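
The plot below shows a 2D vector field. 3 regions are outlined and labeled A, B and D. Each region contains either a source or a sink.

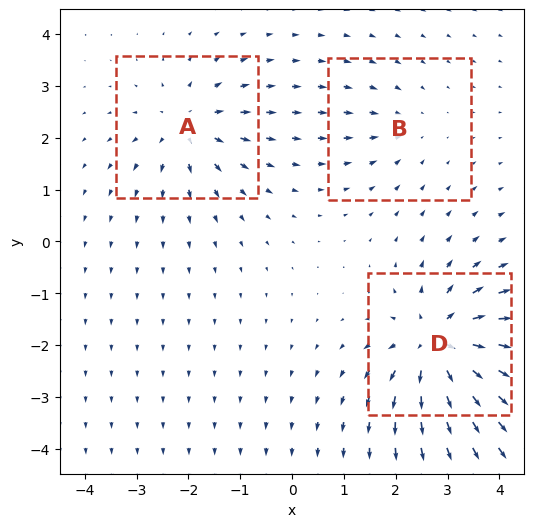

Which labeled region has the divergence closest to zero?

B

Divergence at each region's feature centre — A: about +4, B: about -2, D: about +6. Region B is closest to zero.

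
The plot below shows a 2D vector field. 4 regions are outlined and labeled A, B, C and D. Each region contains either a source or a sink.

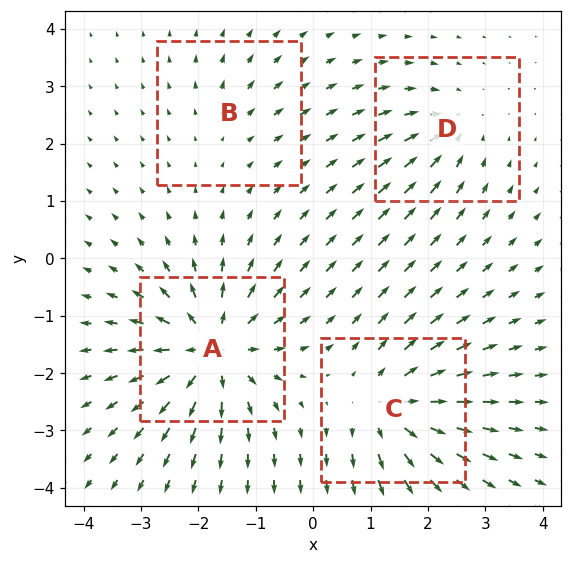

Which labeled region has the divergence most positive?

Divergence at each region's feature centre — A: about +8, B: about +2, C: about +6, D: about -4. Region A is most positive.

A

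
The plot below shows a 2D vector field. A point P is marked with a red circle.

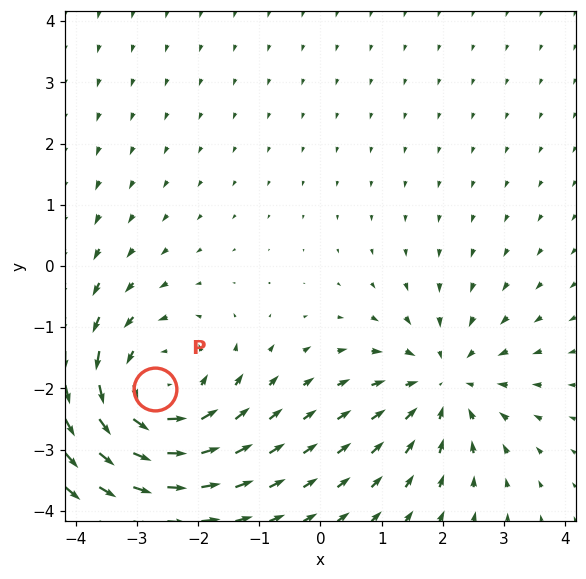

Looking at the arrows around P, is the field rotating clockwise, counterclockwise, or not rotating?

Near P at (-2.7, -2.0) the arrows circulate counterclockwise. The curl (z-component) there is about +3; positive curl means counterclockwise rotation.

counterclockwise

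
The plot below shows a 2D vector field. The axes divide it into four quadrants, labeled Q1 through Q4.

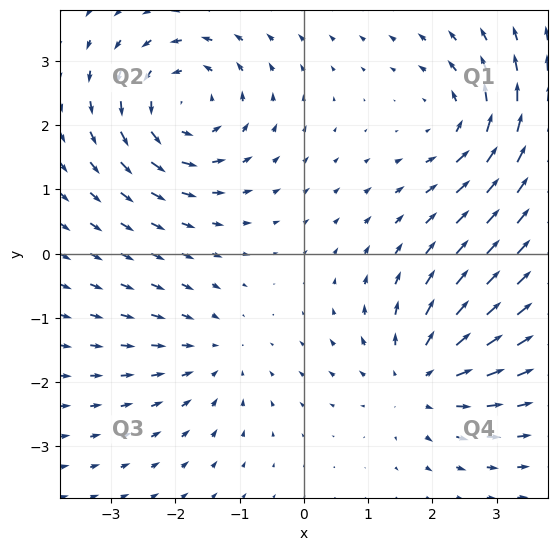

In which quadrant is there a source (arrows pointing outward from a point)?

Q4

The source sits at approximately (1.8, -1.9), which lies in quadrant Q4. The divergence there is about +4, positive as expected for a source.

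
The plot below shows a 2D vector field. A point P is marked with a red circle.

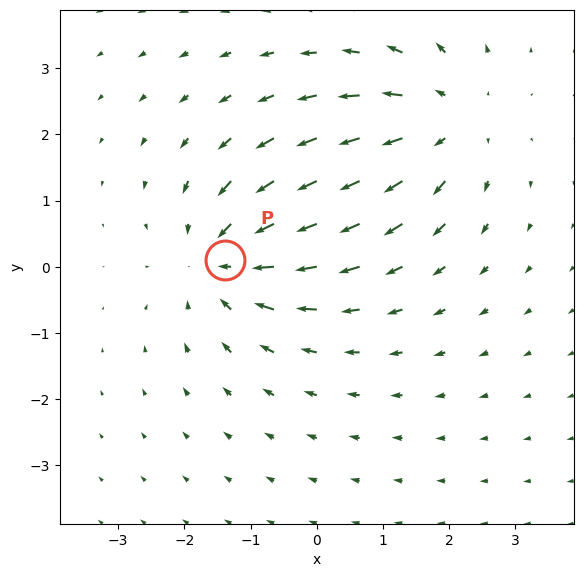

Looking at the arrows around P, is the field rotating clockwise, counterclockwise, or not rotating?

not rotating

Near P at (-1.4, 0.1) the arrows show no circulation. The curl there is ≈0.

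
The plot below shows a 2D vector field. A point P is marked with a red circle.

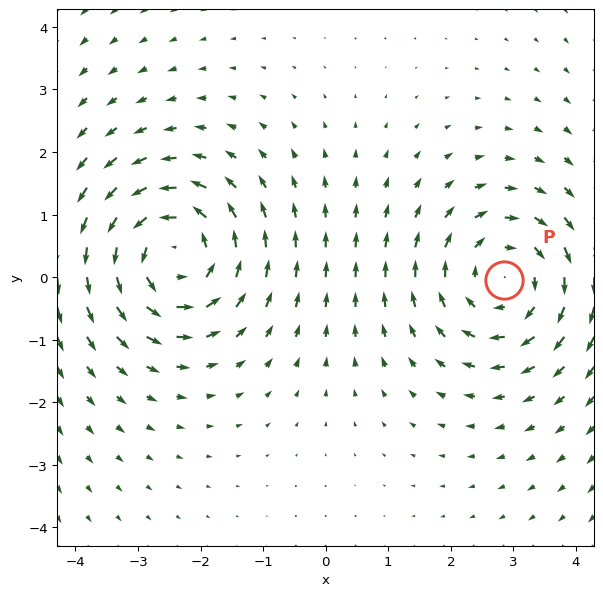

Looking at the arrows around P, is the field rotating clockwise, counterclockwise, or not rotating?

Near P at (2.9, -0.0) the arrows circulate clockwise. The curl (z-component) there is about -3; negative curl means clockwise rotation.

clockwise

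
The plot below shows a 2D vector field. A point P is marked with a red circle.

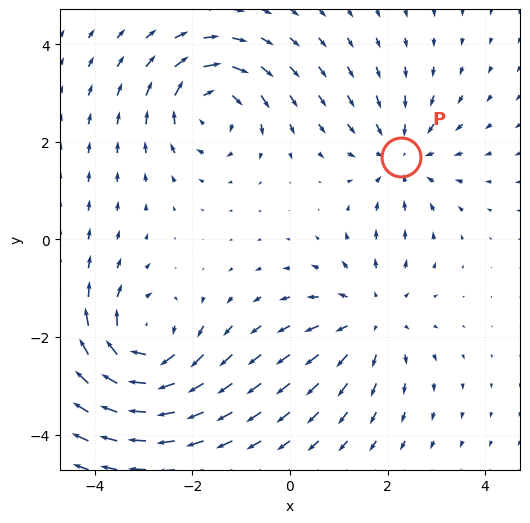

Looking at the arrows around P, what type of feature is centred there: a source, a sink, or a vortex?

At P (2.3, 1.7) the arrows converge inward. Divergence about -3, curl ≈0 — negative divergence with near-zero curl is a sink.

sink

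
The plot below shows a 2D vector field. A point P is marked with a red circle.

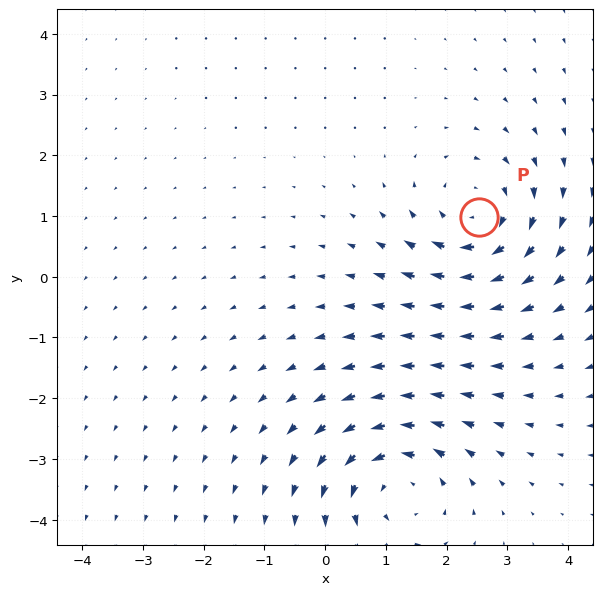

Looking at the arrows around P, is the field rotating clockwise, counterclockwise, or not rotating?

clockwise

Near P at (2.5, 1.0) the arrows circulate clockwise. The curl (z-component) there is about -5; negative curl means clockwise rotation.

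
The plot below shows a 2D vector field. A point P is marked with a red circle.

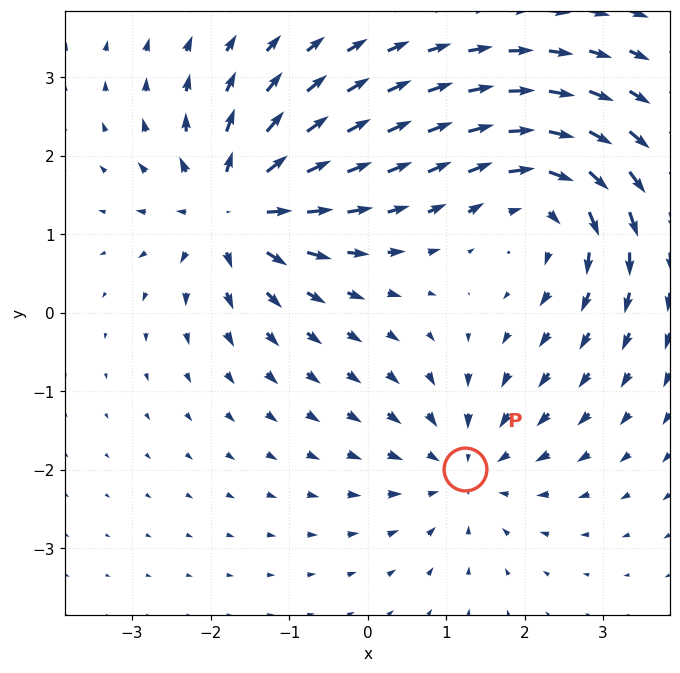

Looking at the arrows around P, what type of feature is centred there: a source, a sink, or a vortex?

At P (1.2, -2.0) the arrows converge inward. Divergence about -4, curl ≈0 — negative divergence with near-zero curl is a sink.

sink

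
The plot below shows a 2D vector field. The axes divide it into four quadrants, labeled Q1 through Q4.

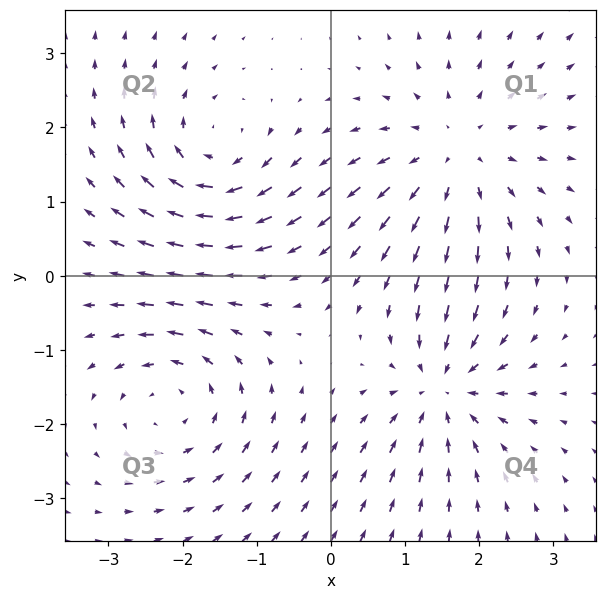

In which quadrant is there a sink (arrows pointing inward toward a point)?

Q4

The sink sits at approximately (1.5, -1.5), which lies in quadrant Q4. The divergence there is about -5, negative as expected for a sink.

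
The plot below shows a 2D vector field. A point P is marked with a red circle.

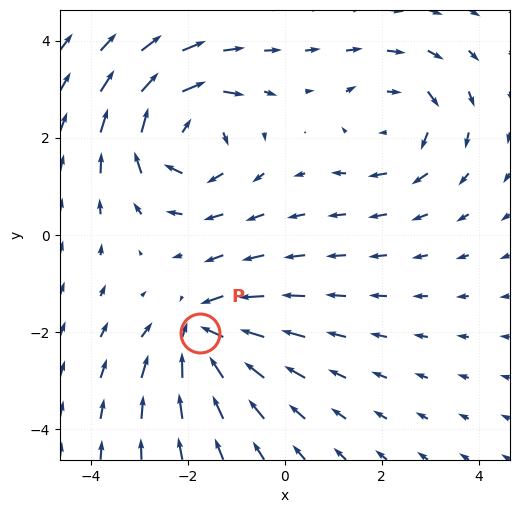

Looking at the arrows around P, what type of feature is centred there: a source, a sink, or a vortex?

At P (-1.7, -2.0) the arrows converge inward. Divergence about -5, curl ≈0 — negative divergence with near-zero curl is a sink.

sink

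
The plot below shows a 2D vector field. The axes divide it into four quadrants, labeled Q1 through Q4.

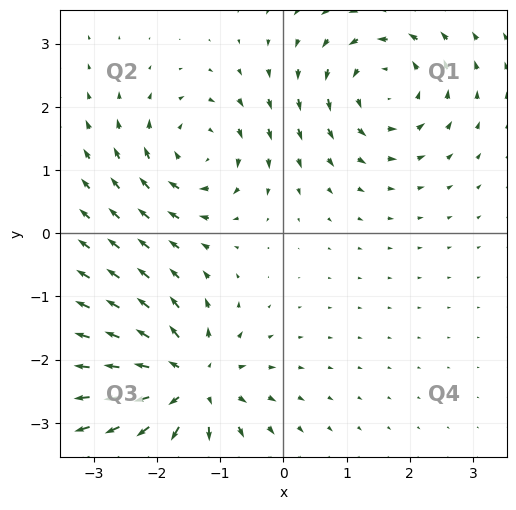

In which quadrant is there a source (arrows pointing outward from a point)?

The source sits at approximately (-1.5, -2.4), which lies in quadrant Q3. The divergence there is about +5, positive as expected for a source.

Q3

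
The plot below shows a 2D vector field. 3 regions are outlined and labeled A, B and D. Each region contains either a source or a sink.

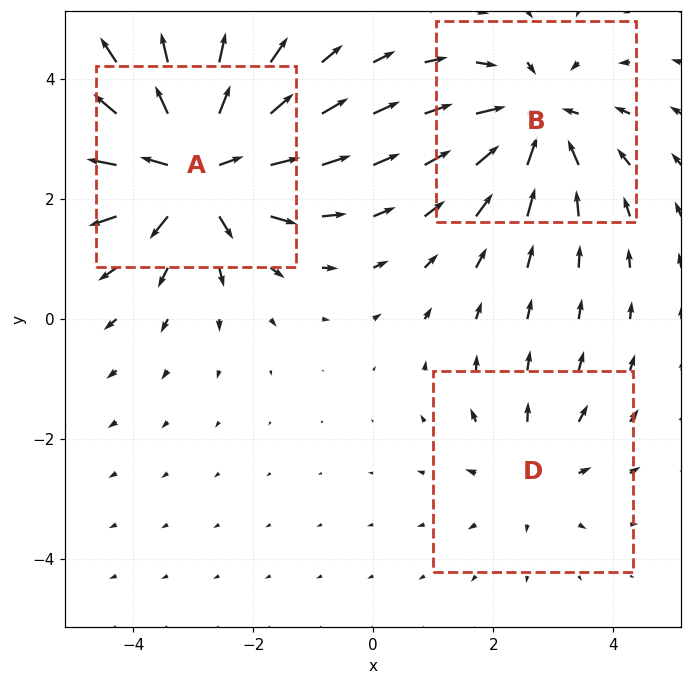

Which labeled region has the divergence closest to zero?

Divergence at each region's feature centre — A: about +5, B: about -3, D: about +2. Region D is closest to zero.

D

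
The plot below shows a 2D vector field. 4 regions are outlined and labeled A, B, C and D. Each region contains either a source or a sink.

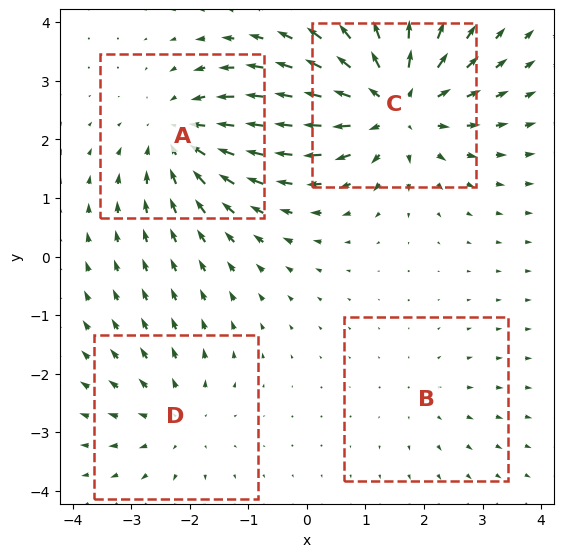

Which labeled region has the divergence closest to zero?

Divergence at each region's feature centre — A: about -4, B: about +2, C: about +6, D: about +3. Region B is closest to zero.

B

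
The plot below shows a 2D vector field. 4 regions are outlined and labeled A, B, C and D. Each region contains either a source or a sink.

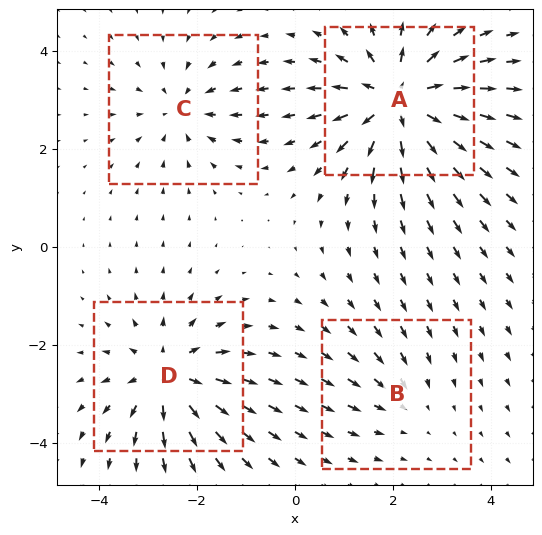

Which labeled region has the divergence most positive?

A

Divergence at each region's feature centre — A: about +7, B: about -2, C: about -4, D: about +5. Region A is most positive.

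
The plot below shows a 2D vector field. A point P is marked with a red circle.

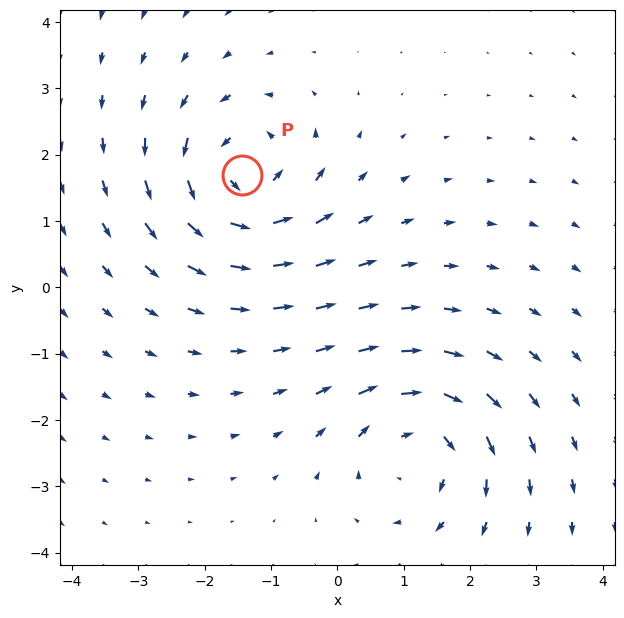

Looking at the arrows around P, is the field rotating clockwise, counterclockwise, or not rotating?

counterclockwise

Near P at (-1.4, 1.7) the arrows circulate counterclockwise. The curl (z-component) there is about +6; positive curl means counterclockwise rotation.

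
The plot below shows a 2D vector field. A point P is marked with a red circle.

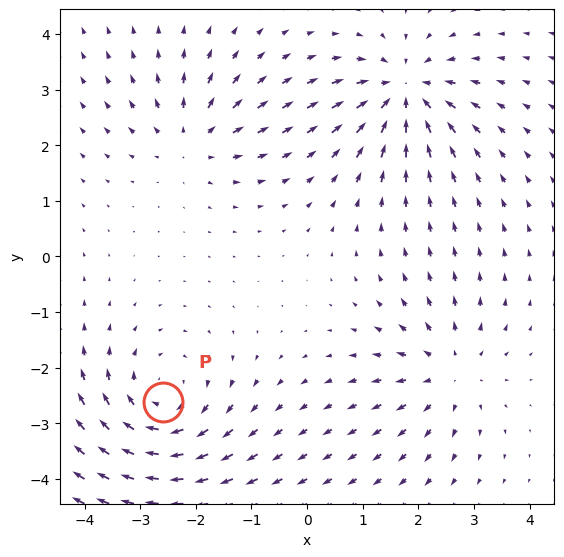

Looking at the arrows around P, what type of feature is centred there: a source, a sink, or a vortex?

vortex

At P (-2.6, -2.6) the arrows circulate clockwise. Divergence ≈0, curl about -4 — near-zero divergence with nonzero curl is a vortex.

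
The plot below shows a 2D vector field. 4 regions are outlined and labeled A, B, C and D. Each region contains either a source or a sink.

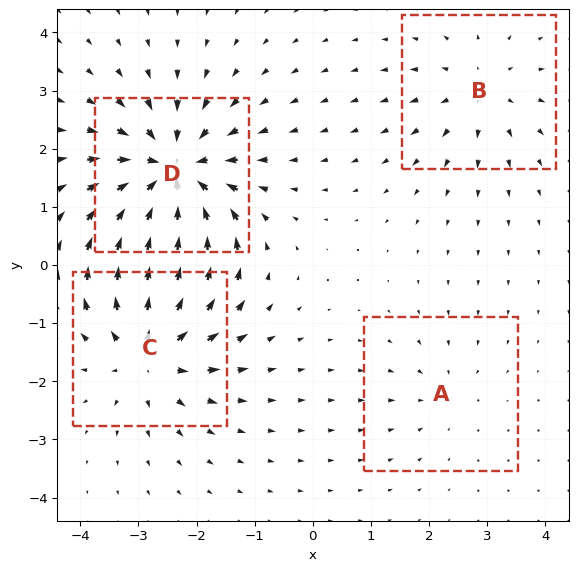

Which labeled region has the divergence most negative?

D

Divergence at each region's feature centre — A: about -2, B: about +3, C: about +6, D: about -7. Region D is most negative.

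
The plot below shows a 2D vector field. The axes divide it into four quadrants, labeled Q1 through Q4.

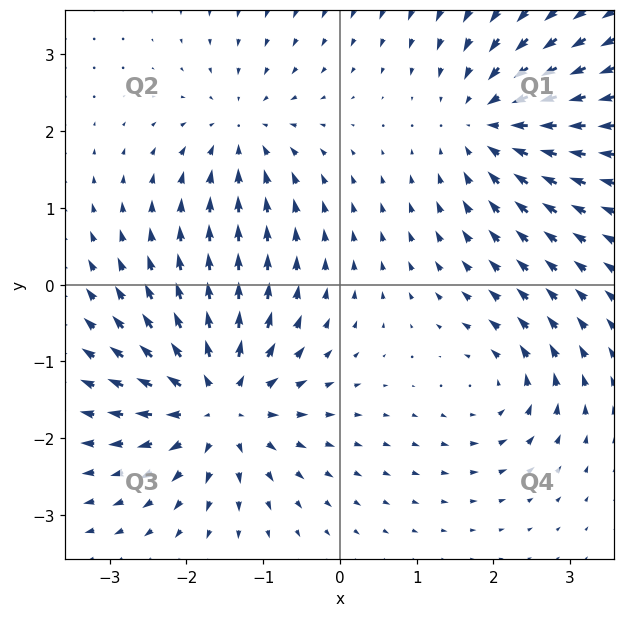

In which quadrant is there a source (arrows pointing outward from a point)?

The source sits at approximately (-1.6, -1.5), which lies in quadrant Q3. The divergence there is about +6, positive as expected for a source.

Q3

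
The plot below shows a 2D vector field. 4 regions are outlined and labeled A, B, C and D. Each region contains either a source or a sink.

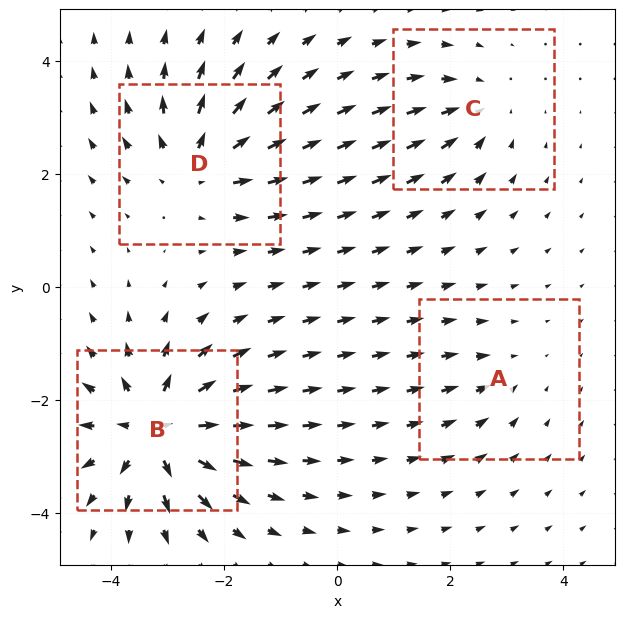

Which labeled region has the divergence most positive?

B

Divergence at each region's feature centre — A: about -2, B: about +8, C: about -4, D: about +5. Region B is most positive.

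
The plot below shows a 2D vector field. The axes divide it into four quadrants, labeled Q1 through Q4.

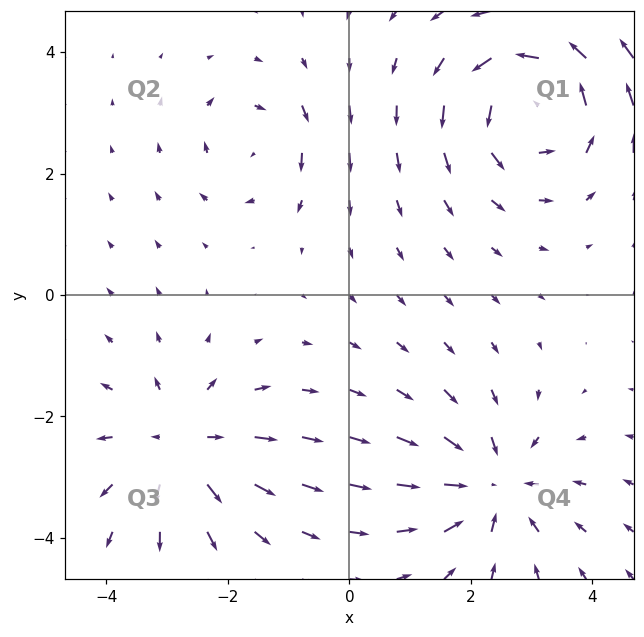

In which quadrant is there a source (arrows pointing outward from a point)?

The source sits at approximately (-2.8, -2.5), which lies in quadrant Q3. The divergence there is about +4, positive as expected for a source.

Q3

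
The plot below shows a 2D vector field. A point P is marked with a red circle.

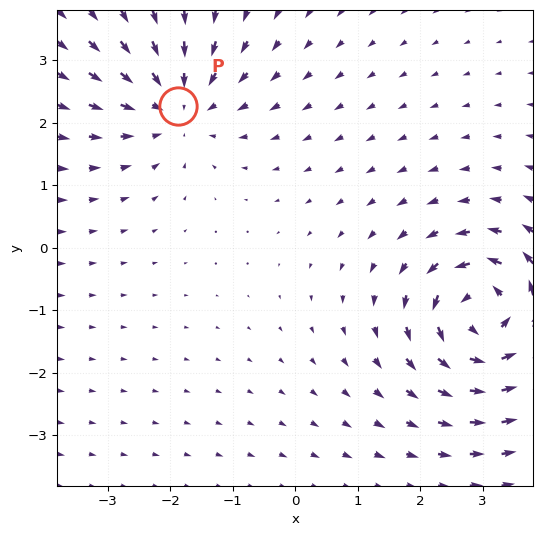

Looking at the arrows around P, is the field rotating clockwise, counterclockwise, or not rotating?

Near P at (-1.9, 2.3) the arrows show no circulation. The curl there is ≈0.

not rotating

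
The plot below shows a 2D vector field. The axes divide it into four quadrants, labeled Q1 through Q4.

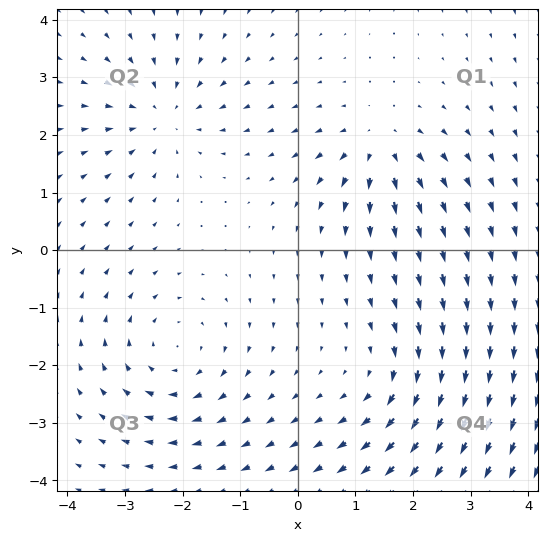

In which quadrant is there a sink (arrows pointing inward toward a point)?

Q2

The sink sits at approximately (-2.4, 2.3), which lies in quadrant Q2. The divergence there is about -4, negative as expected for a sink.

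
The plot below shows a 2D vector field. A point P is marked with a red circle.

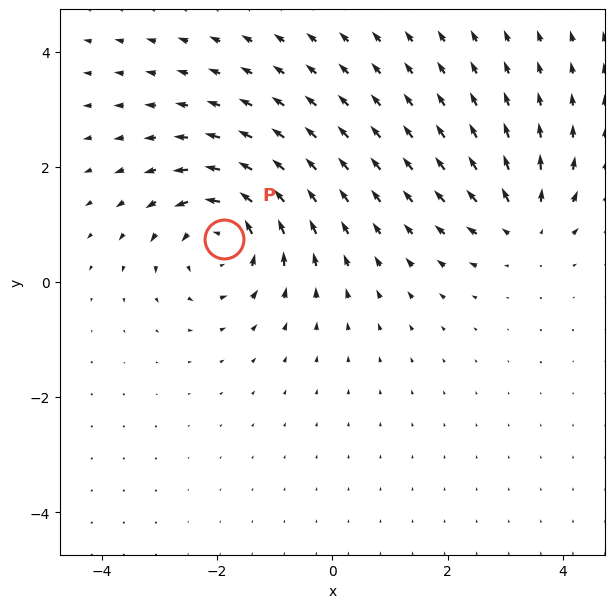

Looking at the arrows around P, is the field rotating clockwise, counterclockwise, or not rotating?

Near P at (-1.9, 0.7) the arrows circulate counterclockwise. The curl (z-component) there is about +5; positive curl means counterclockwise rotation.

counterclockwise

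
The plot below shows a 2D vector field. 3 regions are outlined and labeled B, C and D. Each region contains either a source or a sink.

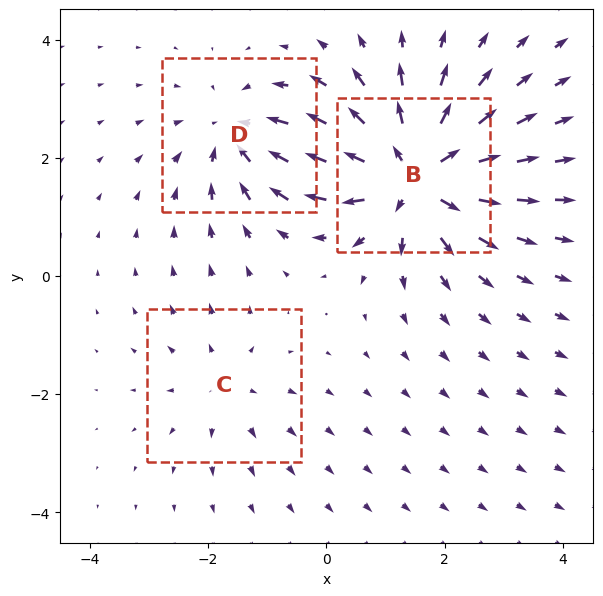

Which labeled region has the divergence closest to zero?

C

Divergence at each region's feature centre — B: about +6, C: about +2, D: about -3. Region C is closest to zero.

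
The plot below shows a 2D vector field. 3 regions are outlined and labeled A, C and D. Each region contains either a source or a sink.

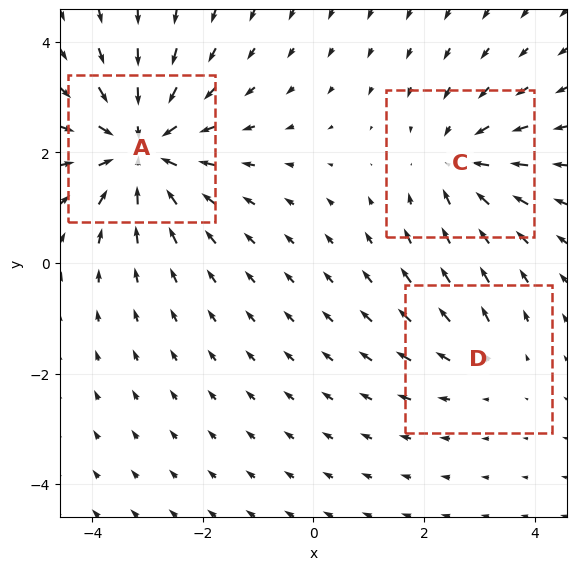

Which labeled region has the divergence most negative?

Divergence at each region's feature centre — A: about -4, C: about -3, D: about +2. Region A is most negative.

A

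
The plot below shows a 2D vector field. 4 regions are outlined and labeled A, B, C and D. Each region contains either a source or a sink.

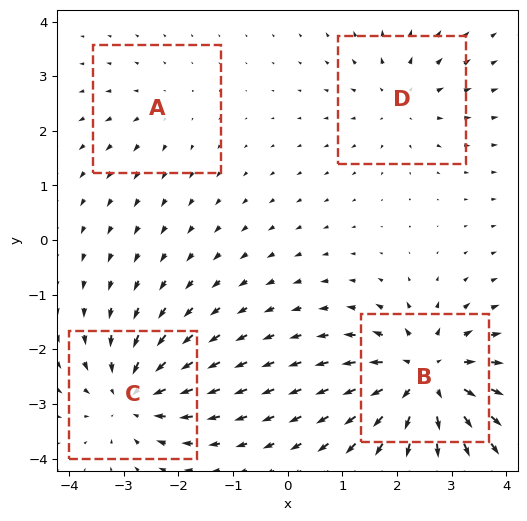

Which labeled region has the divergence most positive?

Divergence at each region's feature centre — A: about +2, B: about +8, C: about -6, D: about +4. Region B is most positive.

B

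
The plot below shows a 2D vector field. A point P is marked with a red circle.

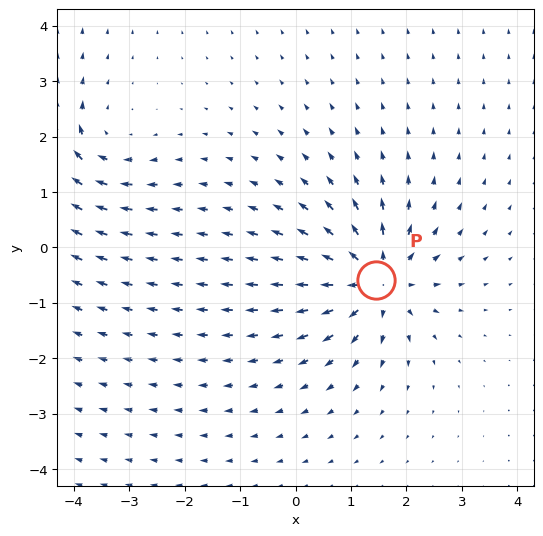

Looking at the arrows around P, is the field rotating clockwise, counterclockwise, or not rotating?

Near P at (1.4, -0.6) the arrows show no circulation. The curl there is ≈0.

not rotating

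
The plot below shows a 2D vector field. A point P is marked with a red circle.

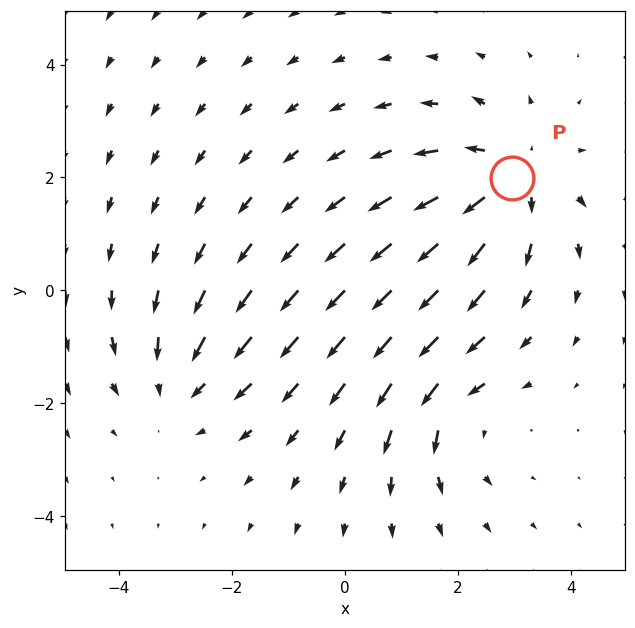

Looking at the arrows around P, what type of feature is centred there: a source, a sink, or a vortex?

source

At P (3.0, 2.0) the arrows spread outward. Divergence about +4, curl ≈0 — positive divergence with near-zero curl is a source.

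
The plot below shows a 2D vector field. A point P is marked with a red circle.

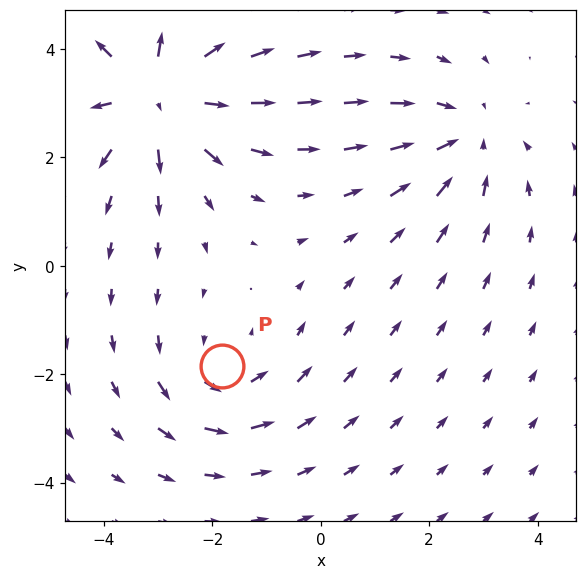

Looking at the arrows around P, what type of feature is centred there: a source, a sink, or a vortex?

At P (-1.8, -1.8) the arrows circulate counterclockwise. Divergence ≈0, curl about +2 — near-zero divergence with nonzero curl is a vortex.

vortex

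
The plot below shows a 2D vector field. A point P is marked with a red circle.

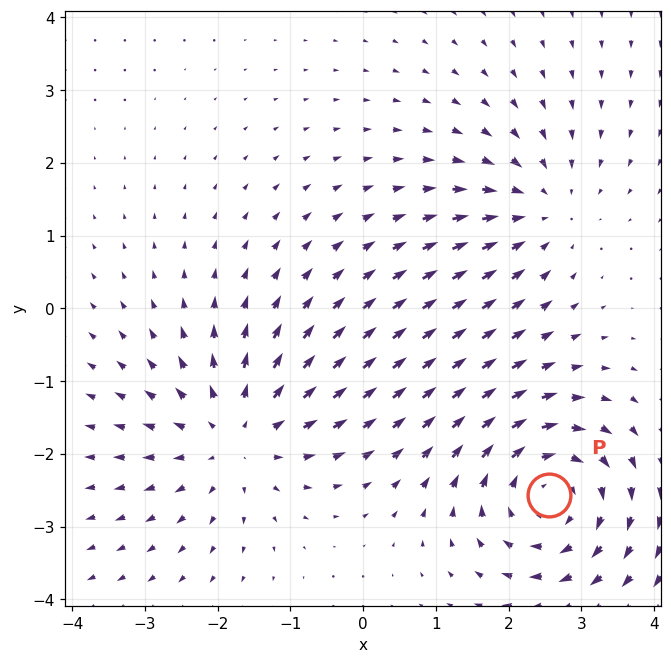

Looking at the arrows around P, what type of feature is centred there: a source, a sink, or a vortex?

vortex

At P (2.6, -2.6) the arrows circulate clockwise. Divergence ≈0, curl about -5 — near-zero divergence with nonzero curl is a vortex.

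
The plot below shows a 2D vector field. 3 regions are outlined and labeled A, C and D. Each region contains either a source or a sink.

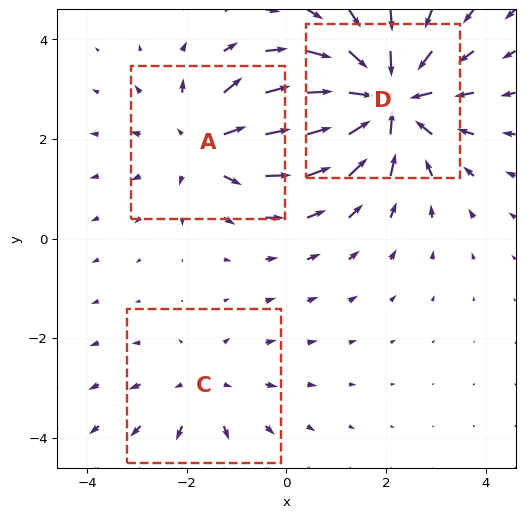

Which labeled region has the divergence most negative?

D

Divergence at each region's feature centre — A: about +3, C: about +2, D: about -4. Region D is most negative.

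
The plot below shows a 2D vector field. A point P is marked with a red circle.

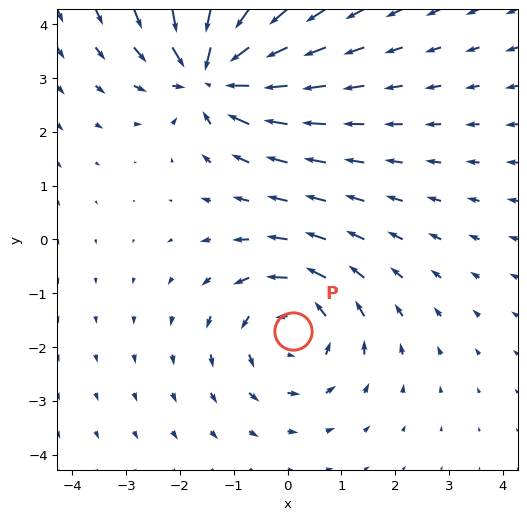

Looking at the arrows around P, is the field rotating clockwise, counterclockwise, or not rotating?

counterclockwise

Near P at (0.1, -1.7) the arrows circulate counterclockwise. The curl (z-component) there is about +3; positive curl means counterclockwise rotation.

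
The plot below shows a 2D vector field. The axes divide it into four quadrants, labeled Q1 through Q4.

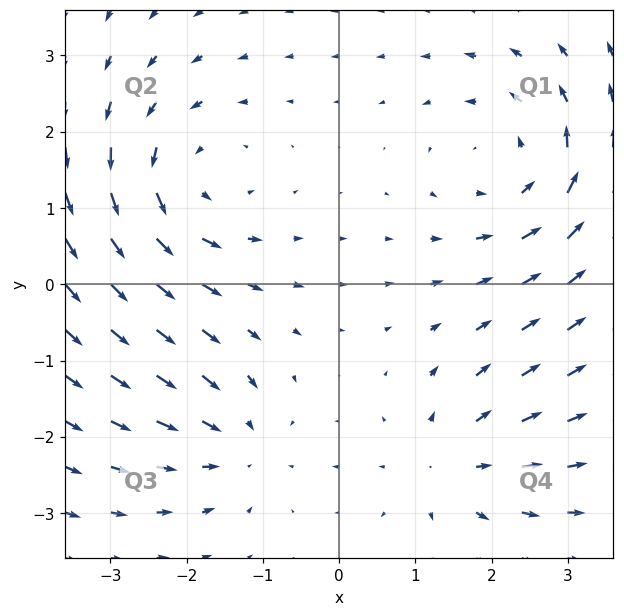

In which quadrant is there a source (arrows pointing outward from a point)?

Q4

The source sits at approximately (1.4, -2.4), which lies in quadrant Q4. The divergence there is about +4, positive as expected for a source.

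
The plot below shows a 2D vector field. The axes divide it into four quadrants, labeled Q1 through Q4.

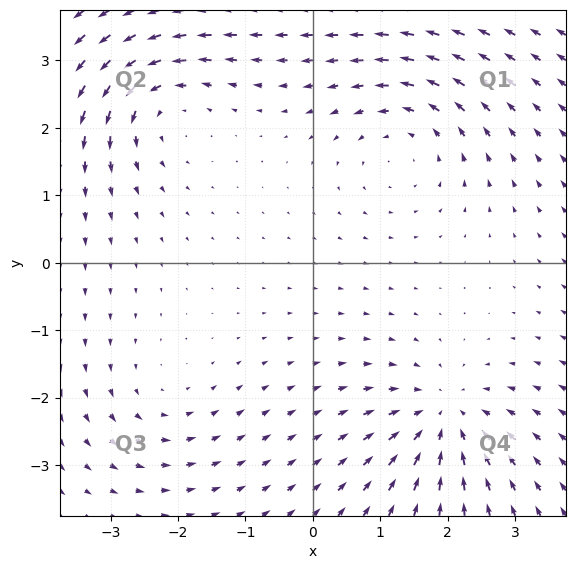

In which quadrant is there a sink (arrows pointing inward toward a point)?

Q4

The sink sits at approximately (2.0, -2.3), which lies in quadrant Q4. The divergence there is about -5, negative as expected for a sink.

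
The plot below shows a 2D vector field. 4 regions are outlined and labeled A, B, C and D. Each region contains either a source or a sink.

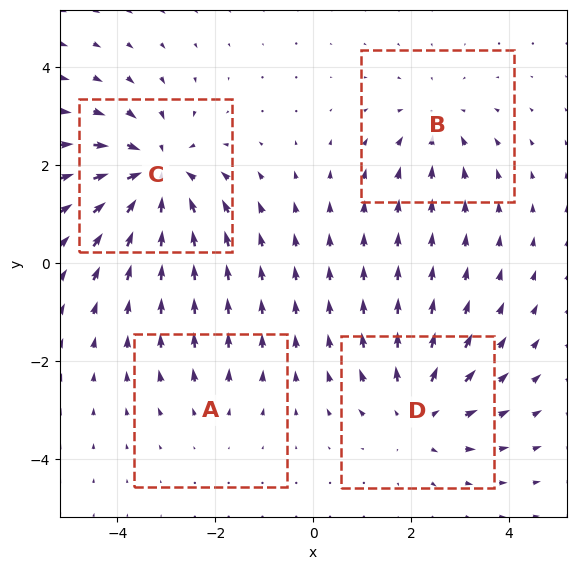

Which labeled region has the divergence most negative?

Divergence at each region's feature centre — A: about +2, B: about -3, C: about -6, D: about +4. Region C is most negative.

C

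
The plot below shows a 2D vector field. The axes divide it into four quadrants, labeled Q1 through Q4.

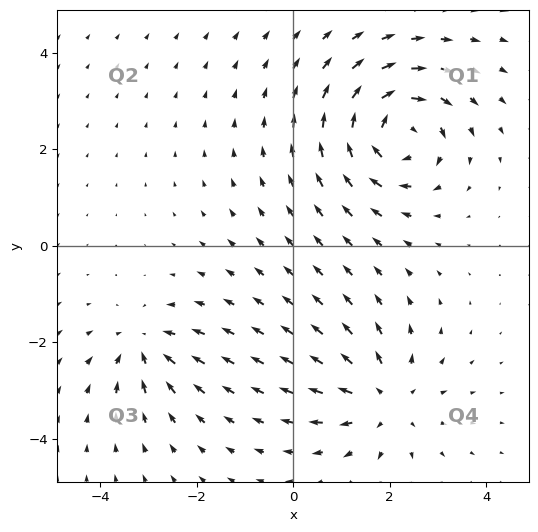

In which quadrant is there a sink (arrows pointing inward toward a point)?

Q3

The sink sits at approximately (-3.1, -2.1), which lies in quadrant Q3. The divergence there is about -4, negative as expected for a sink.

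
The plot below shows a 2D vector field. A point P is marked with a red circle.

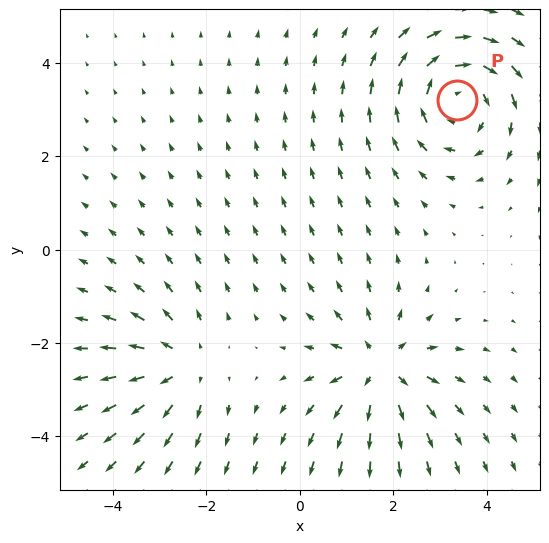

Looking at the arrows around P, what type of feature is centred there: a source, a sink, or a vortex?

At P (3.4, 3.2) the arrows circulate clockwise. Divergence ≈0, curl about -4 — near-zero divergence with nonzero curl is a vortex.

vortex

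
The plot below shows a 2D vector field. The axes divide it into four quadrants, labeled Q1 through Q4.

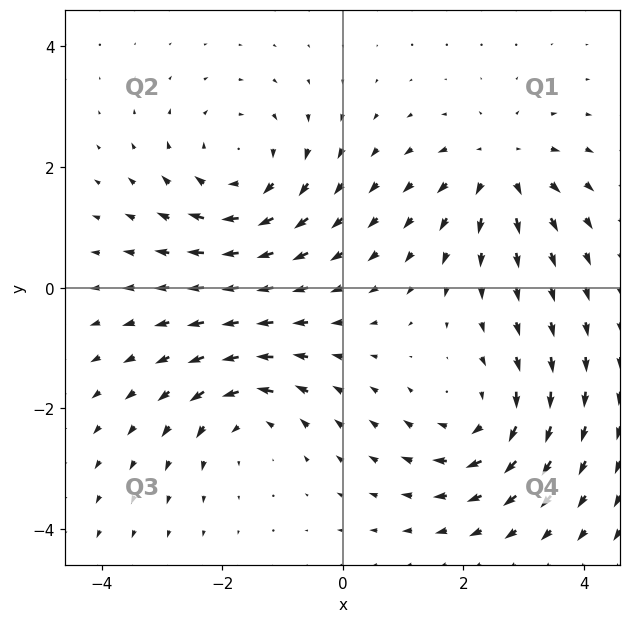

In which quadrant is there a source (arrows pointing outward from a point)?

Q1

The source sits at approximately (2.6, 2.0), which lies in quadrant Q1. The divergence there is about +4, positive as expected for a source.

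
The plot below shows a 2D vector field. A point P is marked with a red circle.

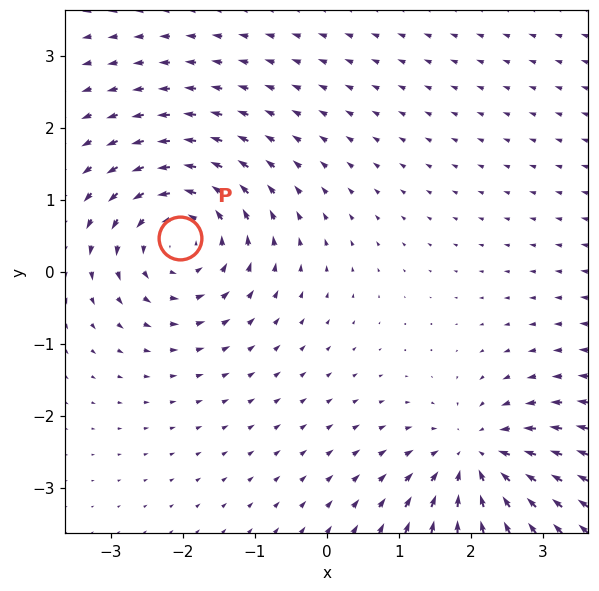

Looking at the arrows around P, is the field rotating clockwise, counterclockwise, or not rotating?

counterclockwise

Near P at (-2.0, 0.5) the arrows circulate counterclockwise. The curl (z-component) there is about +4; positive curl means counterclockwise rotation.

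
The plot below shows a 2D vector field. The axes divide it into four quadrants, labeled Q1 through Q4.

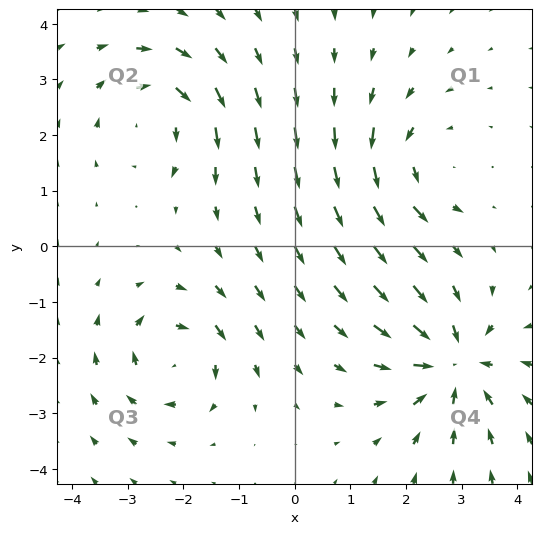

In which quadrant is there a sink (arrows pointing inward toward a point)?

The sink sits at approximately (2.9, -2.1), which lies in quadrant Q4. The divergence there is about -5, negative as expected for a sink.

Q4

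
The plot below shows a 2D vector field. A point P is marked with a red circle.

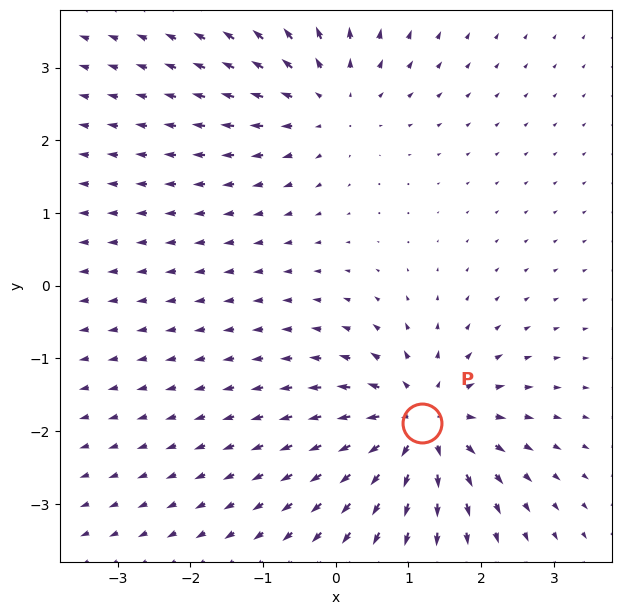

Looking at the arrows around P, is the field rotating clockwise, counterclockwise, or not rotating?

not rotating

Near P at (1.2, -1.9) the arrows show no circulation. The curl there is ≈0.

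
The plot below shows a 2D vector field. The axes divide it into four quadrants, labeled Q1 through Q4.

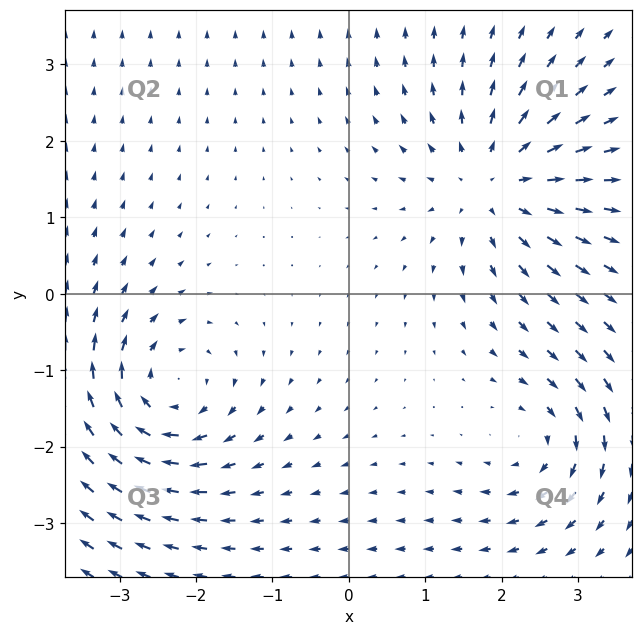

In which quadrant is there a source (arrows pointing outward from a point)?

Q1

The source sits at approximately (1.9, 1.4), which lies in quadrant Q1. The divergence there is about +5, positive as expected for a source.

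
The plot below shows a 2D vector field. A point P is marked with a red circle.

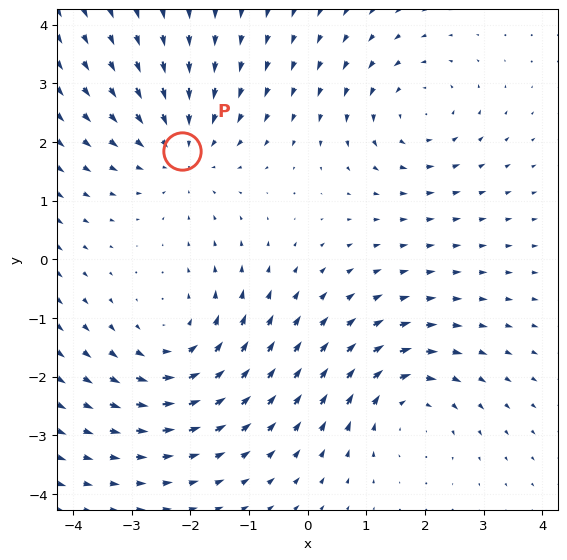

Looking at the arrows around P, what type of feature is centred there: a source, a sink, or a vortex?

sink

At P (-2.1, 1.8) the arrows converge inward. Divergence about -3, curl ≈0 — negative divergence with near-zero curl is a sink.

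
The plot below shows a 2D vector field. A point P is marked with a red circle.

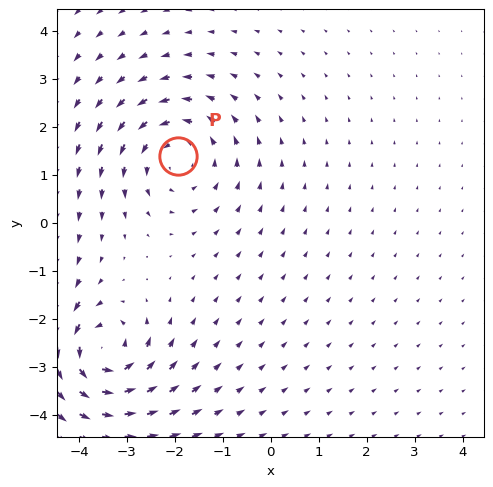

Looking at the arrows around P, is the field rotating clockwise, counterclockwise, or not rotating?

Near P at (-1.9, 1.4) the arrows circulate counterclockwise. The curl (z-component) there is about +3; positive curl means counterclockwise rotation.

counterclockwise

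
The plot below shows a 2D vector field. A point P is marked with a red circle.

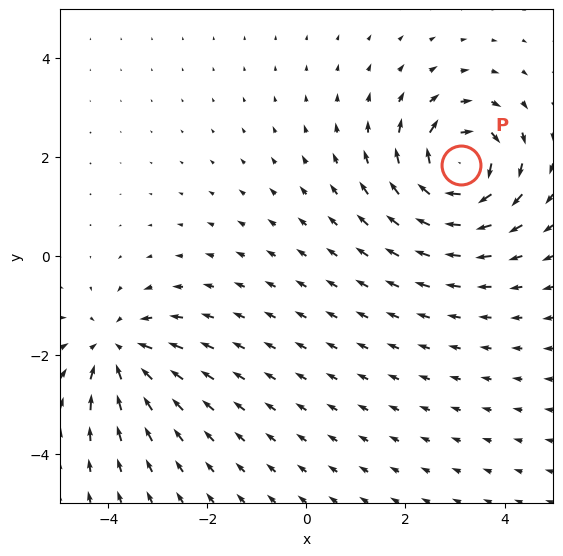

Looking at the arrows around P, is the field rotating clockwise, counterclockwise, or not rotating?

clockwise

Near P at (3.1, 1.8) the arrows circulate clockwise. The curl (z-component) there is about -7; negative curl means clockwise rotation.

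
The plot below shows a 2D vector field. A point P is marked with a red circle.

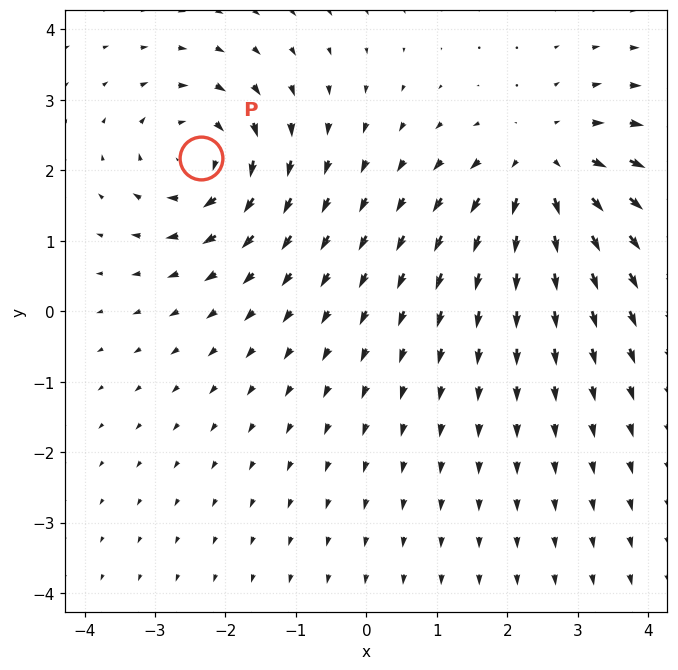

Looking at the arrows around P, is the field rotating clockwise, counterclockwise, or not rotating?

clockwise

Near P at (-2.3, 2.2) the arrows circulate clockwise. The curl (z-component) there is about -4; negative curl means clockwise rotation.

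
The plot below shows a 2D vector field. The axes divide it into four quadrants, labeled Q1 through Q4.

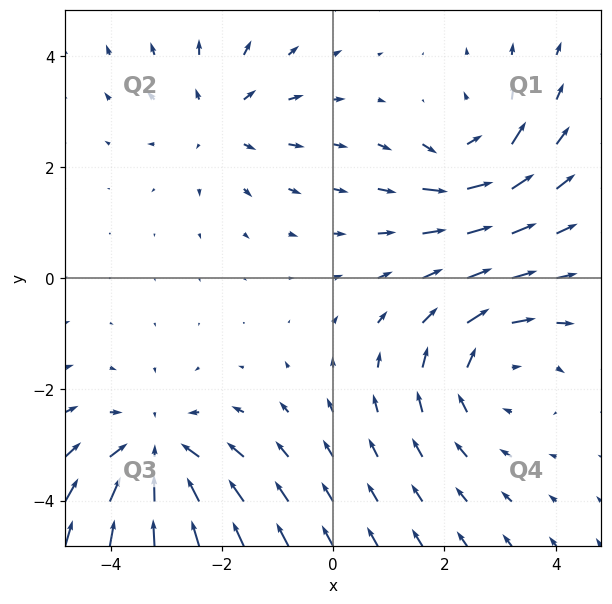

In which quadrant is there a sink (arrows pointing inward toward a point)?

The sink sits at approximately (-3.2, -3.3), which lies in quadrant Q3. The divergence there is about -4, negative as expected for a sink.

Q3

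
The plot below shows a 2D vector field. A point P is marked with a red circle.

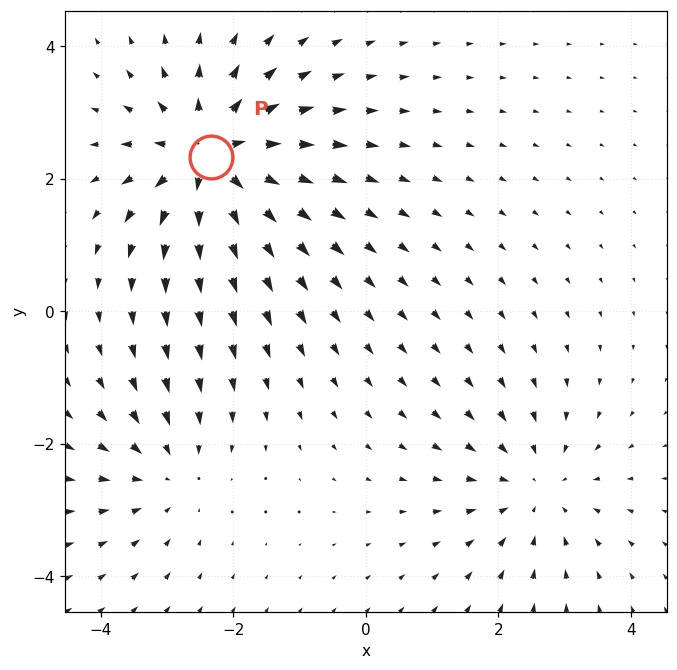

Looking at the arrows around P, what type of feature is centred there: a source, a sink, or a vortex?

source

At P (-2.3, 2.3) the arrows spread outward. Divergence about +6, curl ≈0 — positive divergence with near-zero curl is a source.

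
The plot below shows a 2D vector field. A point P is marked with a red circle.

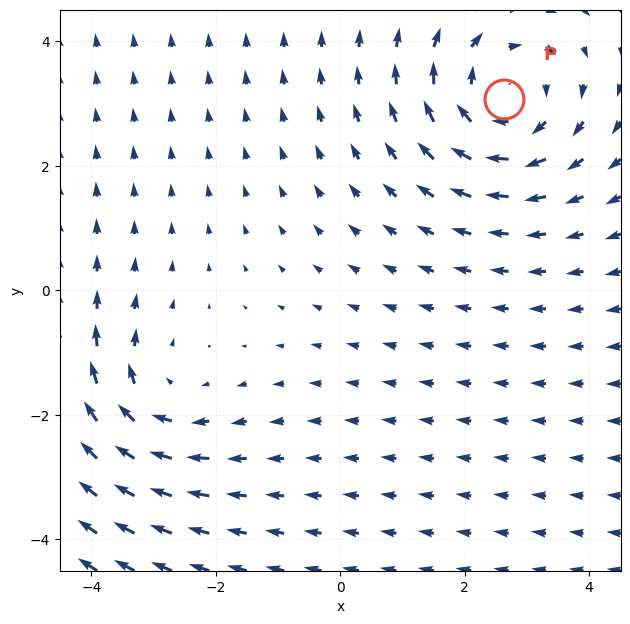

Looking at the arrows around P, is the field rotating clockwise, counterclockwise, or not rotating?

Near P at (2.6, 3.1) the arrows circulate clockwise. The curl (z-component) there is about -4; negative curl means clockwise rotation.

clockwise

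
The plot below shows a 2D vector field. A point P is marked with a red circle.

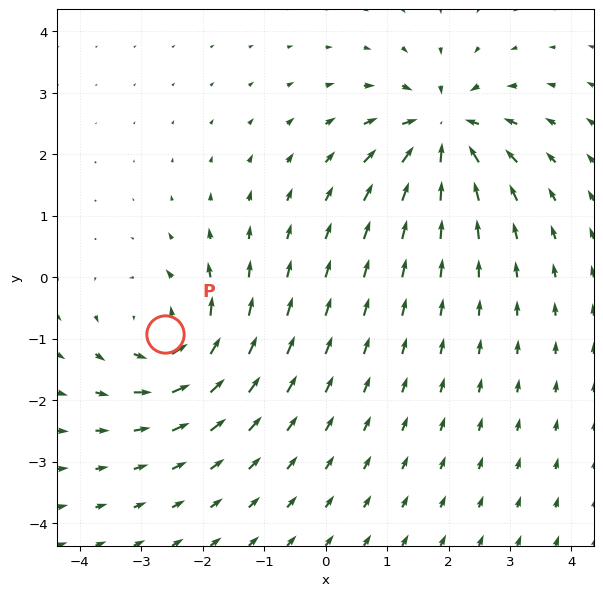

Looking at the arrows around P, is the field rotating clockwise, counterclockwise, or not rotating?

counterclockwise

Near P at (-2.6, -0.9) the arrows circulate counterclockwise. The curl (z-component) there is about +5; positive curl means counterclockwise rotation.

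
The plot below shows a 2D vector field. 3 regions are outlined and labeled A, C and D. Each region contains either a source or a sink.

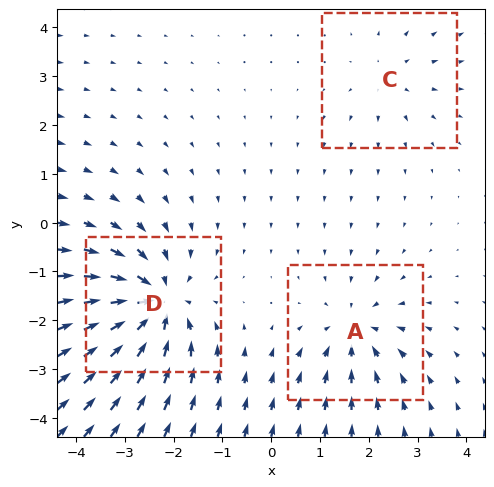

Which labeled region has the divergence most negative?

D

Divergence at each region's feature centre — A: about -4, C: about +2, D: about -6. Region D is most negative.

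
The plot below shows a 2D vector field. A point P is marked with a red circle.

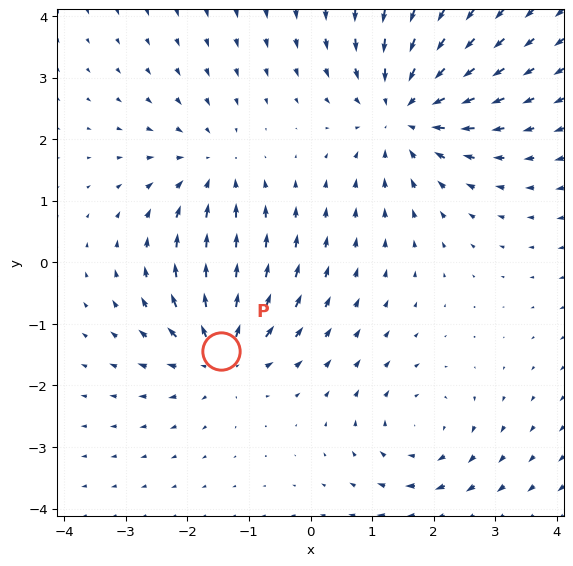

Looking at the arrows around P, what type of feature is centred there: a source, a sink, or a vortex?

source

At P (-1.5, -1.4) the arrows spread outward. Divergence about +5, curl ≈0 — positive divergence with near-zero curl is a source.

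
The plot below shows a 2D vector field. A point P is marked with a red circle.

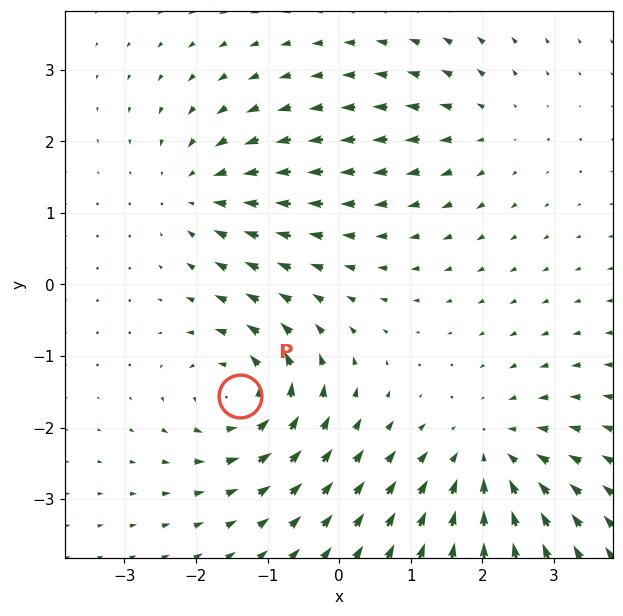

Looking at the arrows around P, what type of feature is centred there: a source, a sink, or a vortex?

vortex

At P (-1.4, -1.6) the arrows circulate counterclockwise. Divergence ≈0, curl about +6 — near-zero divergence with nonzero curl is a vortex.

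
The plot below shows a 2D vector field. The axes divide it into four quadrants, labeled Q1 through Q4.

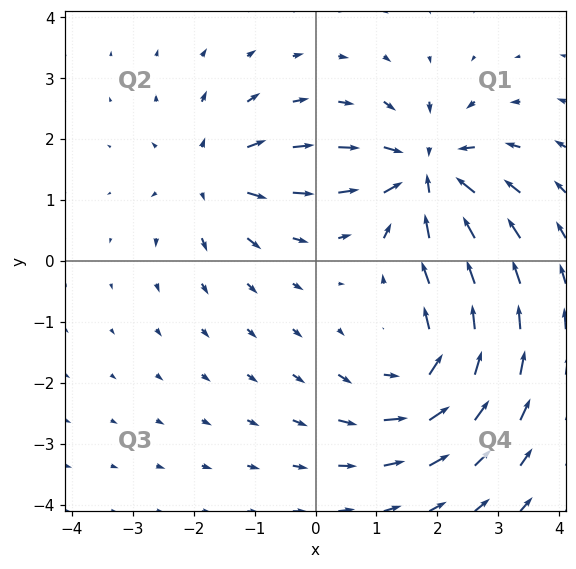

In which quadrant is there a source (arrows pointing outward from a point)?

The source sits at approximately (-1.7, 1.4), which lies in quadrant Q2. The divergence there is about +4, positive as expected for a source.

Q2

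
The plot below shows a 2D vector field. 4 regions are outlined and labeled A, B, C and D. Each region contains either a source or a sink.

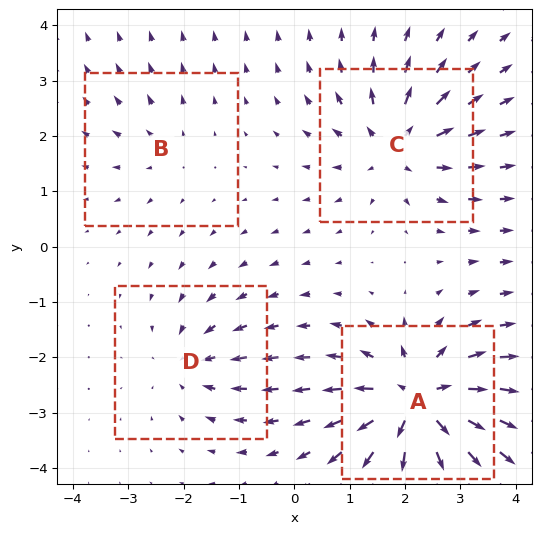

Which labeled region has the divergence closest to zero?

B

Divergence at each region's feature centre — A: about +9, B: about +2, C: about +6, D: about -4. Region B is closest to zero.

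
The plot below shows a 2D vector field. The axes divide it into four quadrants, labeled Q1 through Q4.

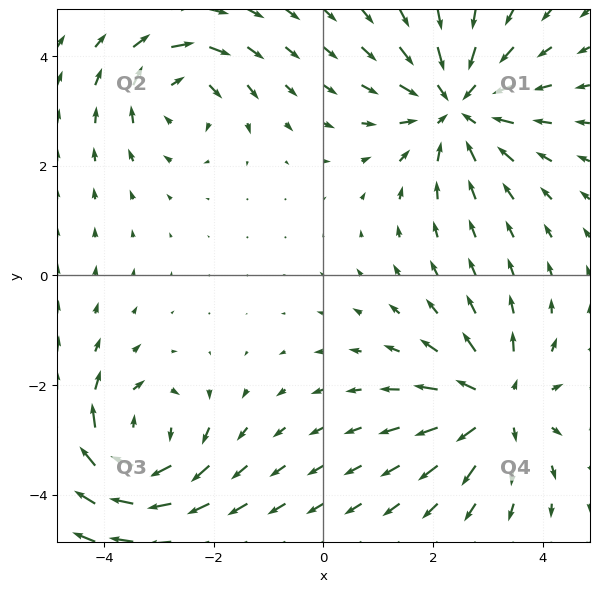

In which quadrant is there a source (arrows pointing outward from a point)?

Q4

The source sits at approximately (3.2, -2.4), which lies in quadrant Q4. The divergence there is about +5, positive as expected for a source.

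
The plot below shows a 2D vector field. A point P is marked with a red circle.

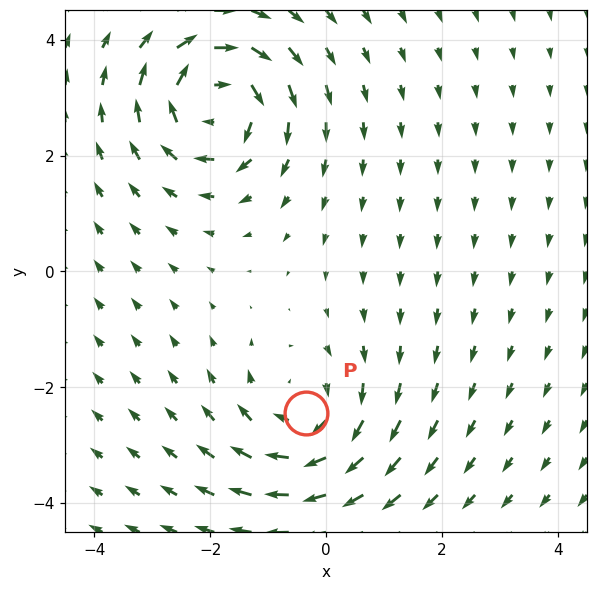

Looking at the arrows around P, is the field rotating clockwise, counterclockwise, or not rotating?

Near P at (-0.3, -2.4) the arrows circulate clockwise. The curl (z-component) there is about -4; negative curl means clockwise rotation.

clockwise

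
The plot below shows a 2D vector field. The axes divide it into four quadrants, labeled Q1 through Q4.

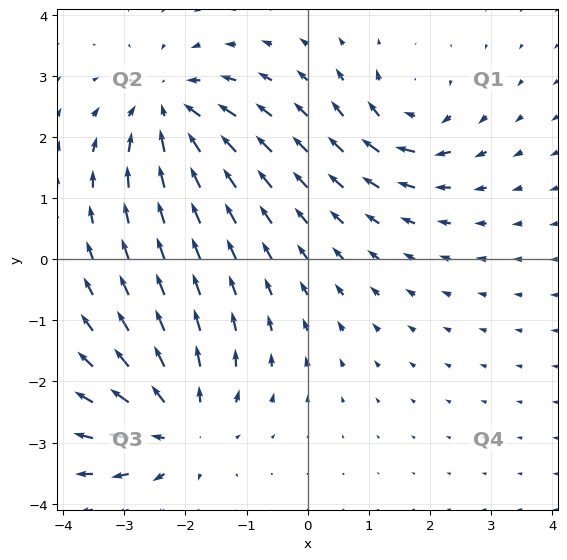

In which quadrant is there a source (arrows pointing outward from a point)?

Q3

The source sits at approximately (-2.1, -2.8), which lies in quadrant Q3. The divergence there is about +4, positive as expected for a source.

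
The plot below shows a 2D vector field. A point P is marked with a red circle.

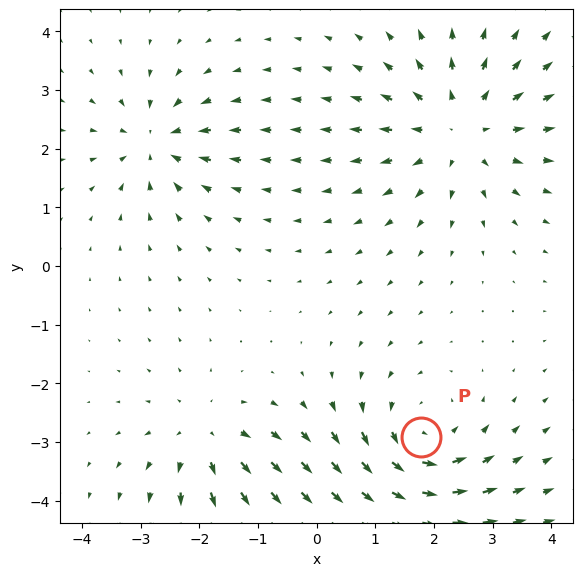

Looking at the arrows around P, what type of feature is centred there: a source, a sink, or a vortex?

vortex

At P (1.8, -2.9) the arrows circulate counterclockwise. Divergence ≈0, curl about +4 — near-zero divergence with nonzero curl is a vortex.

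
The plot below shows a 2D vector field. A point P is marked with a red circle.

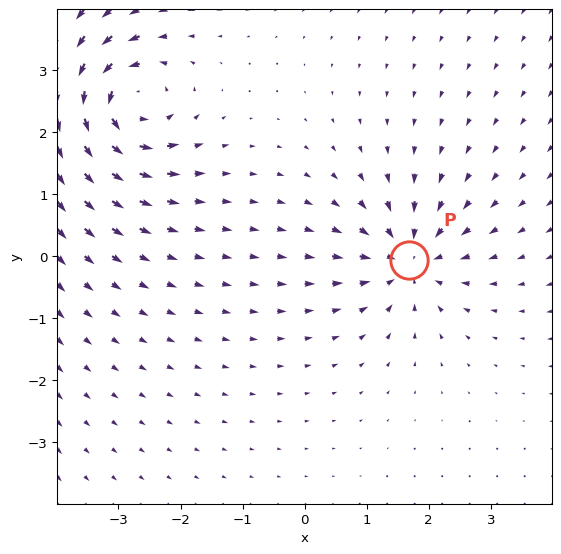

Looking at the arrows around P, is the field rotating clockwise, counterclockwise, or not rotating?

Near P at (1.7, -0.1) the arrows show no circulation. The curl there is ≈0.

not rotating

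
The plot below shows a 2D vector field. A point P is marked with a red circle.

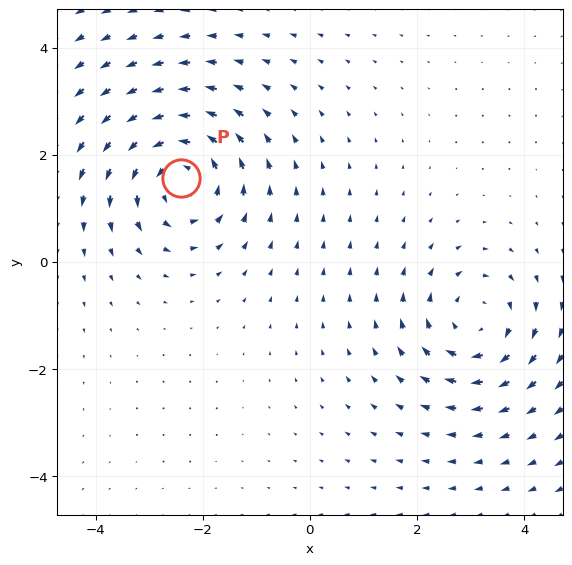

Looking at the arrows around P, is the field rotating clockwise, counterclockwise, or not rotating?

Near P at (-2.4, 1.6) the arrows circulate counterclockwise. The curl (z-component) there is about +5; positive curl means counterclockwise rotation.

counterclockwise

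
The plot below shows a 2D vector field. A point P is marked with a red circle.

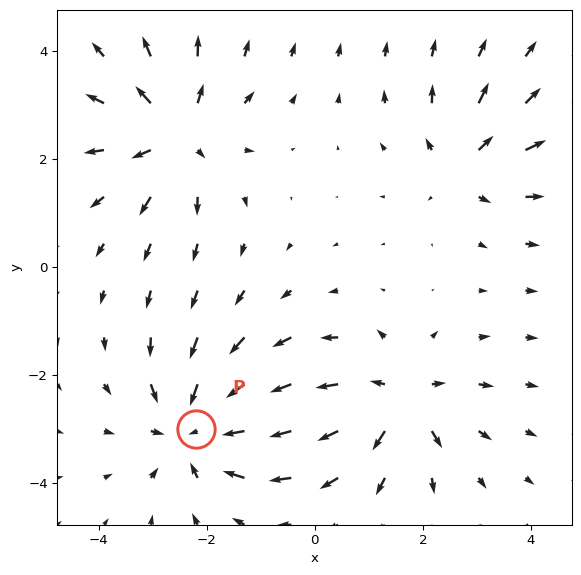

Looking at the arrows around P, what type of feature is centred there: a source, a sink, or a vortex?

At P (-2.2, -3.0) the arrows converge inward. Divergence about -5, curl ≈0 — negative divergence with near-zero curl is a sink.

sink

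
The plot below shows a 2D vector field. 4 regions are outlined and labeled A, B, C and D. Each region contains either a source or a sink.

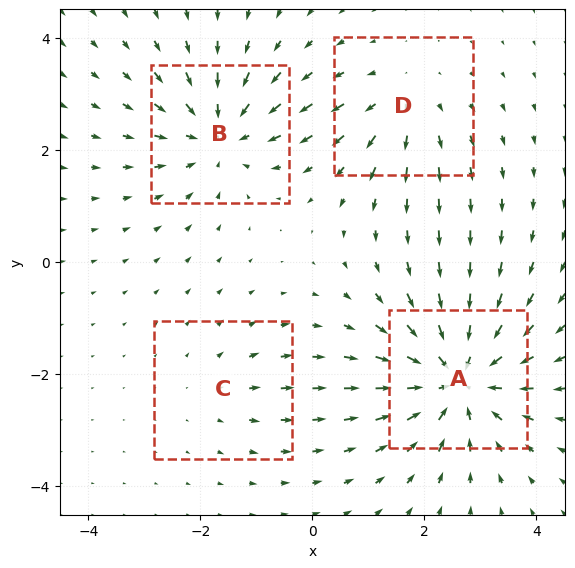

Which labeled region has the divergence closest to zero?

Divergence at each region's feature centre — A: about -6, B: about -5, C: about +2, D: about +3. Region C is closest to zero.

C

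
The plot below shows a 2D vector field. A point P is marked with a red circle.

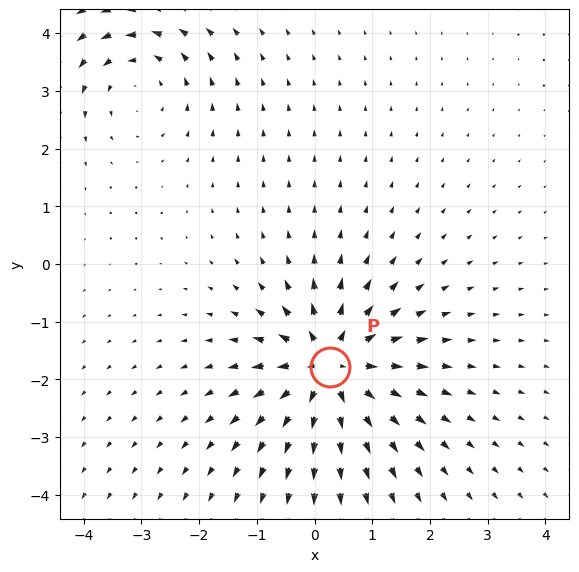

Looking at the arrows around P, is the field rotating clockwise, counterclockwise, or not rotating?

not rotating

Near P at (0.3, -1.8) the arrows show no circulation. The curl there is ≈0.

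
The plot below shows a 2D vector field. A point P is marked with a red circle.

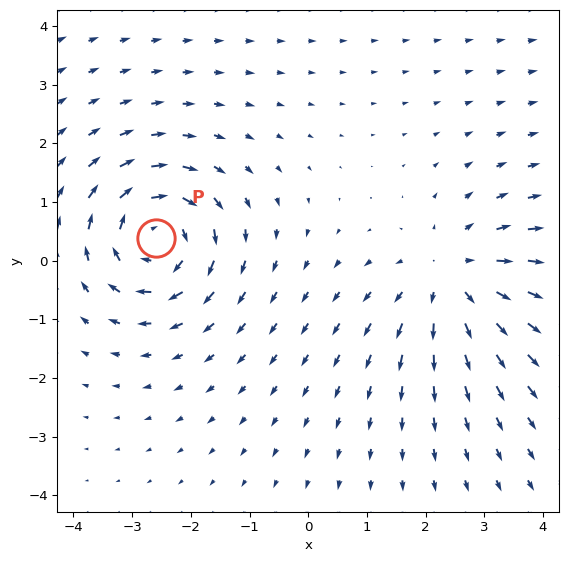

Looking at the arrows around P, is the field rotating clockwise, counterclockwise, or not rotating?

Near P at (-2.6, 0.4) the arrows circulate clockwise. The curl (z-component) there is about -4; negative curl means clockwise rotation.

clockwise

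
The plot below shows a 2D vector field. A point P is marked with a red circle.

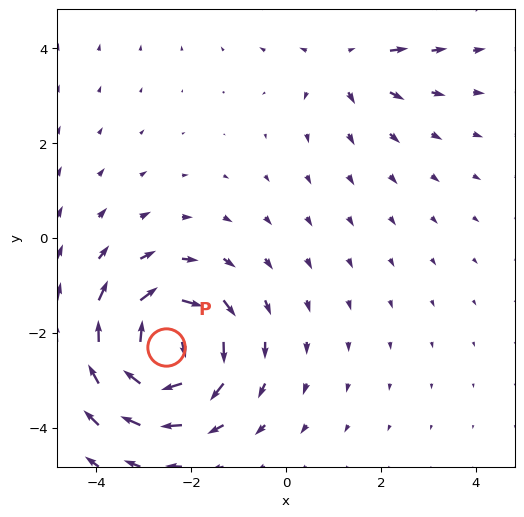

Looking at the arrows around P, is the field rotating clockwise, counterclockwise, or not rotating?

Near P at (-2.5, -2.3) the arrows circulate clockwise. The curl (z-component) there is about -6; negative curl means clockwise rotation.

clockwise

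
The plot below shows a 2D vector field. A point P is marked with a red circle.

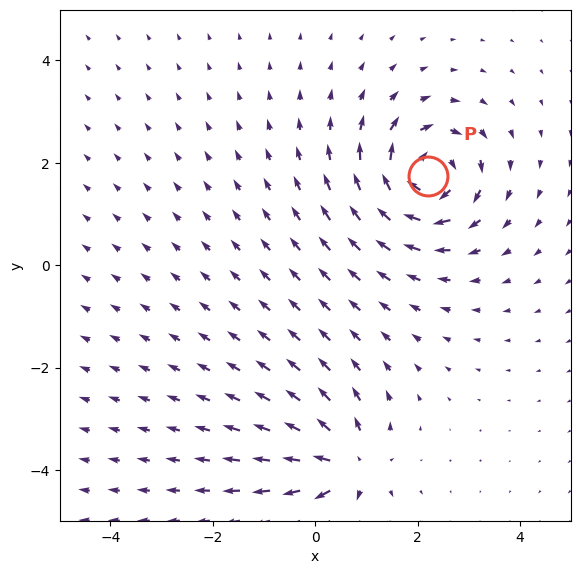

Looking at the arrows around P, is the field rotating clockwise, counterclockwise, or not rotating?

clockwise

Near P at (2.2, 1.7) the arrows circulate clockwise. The curl (z-component) there is about -6; negative curl means clockwise rotation.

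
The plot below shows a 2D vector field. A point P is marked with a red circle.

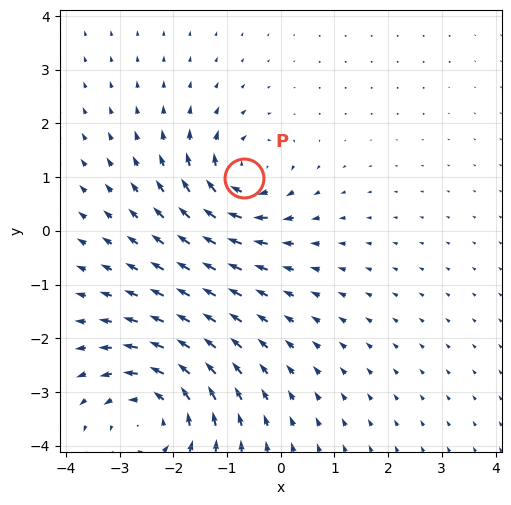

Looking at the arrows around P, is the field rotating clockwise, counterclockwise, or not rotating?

clockwise

Near P at (-0.7, 1.0) the arrows circulate clockwise. The curl (z-component) there is about -4; negative curl means clockwise rotation.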